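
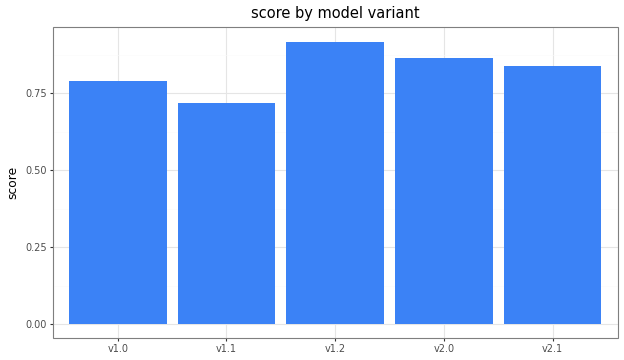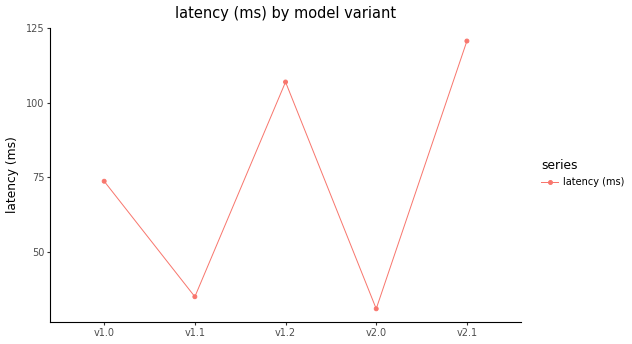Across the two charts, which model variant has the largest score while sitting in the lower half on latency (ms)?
v2.0

Chart 2 median latency (ms) ≈ 80; below-median model variants: v1.1, v2.0. Among those, v2.0 has the highest score (≈ 0.9).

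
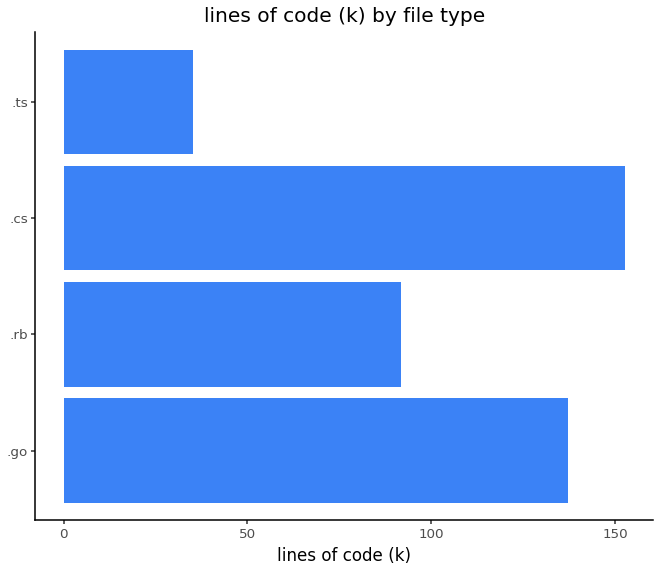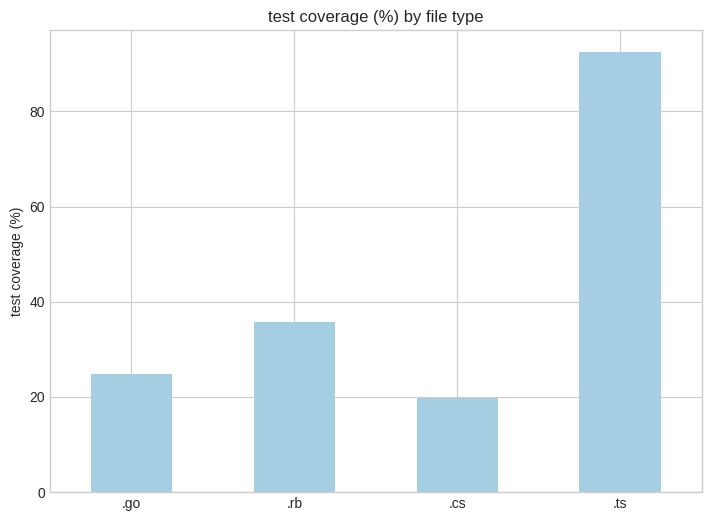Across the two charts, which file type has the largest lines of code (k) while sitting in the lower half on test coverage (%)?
Chart 2 median test coverage (%) ≈ 30; below-median file types: .go, .cs. Among those, .cs has the highest lines of code (k) (≈ 160).

.cs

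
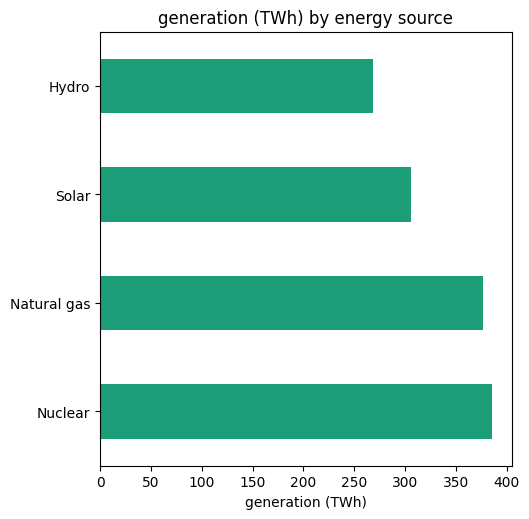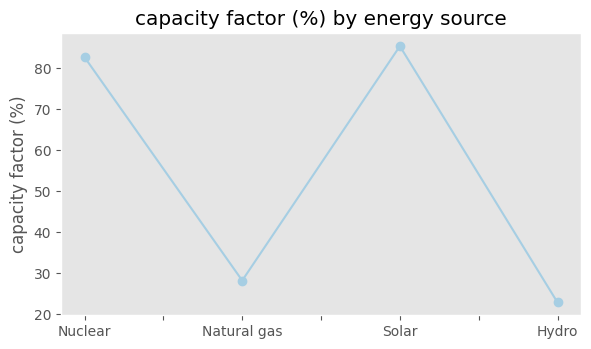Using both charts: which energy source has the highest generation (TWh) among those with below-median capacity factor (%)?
Chart 2 median capacity factor (%) ≈ 60; below-median energy sources: Natural gas, Hydro. Among those, Natural gas has the highest generation (TWh) (≈ 400).

Natural gas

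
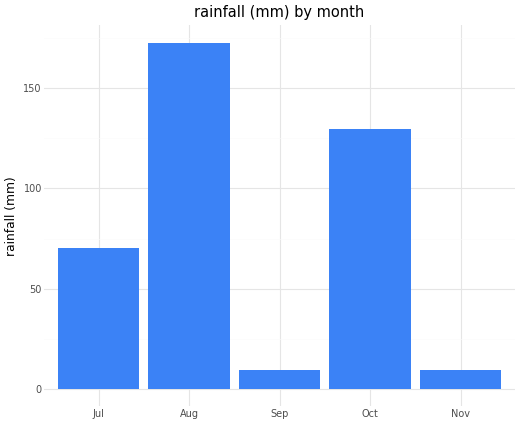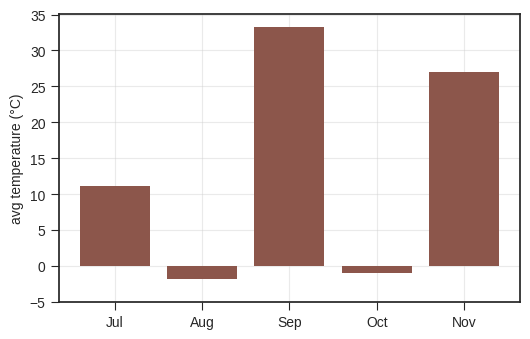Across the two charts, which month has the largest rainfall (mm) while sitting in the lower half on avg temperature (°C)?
Aug

Chart 2 median avg temperature (°C) ≈ 10; below-median months: Aug, Oct. Among those, Aug has the highest rainfall (mm) (≈ 180).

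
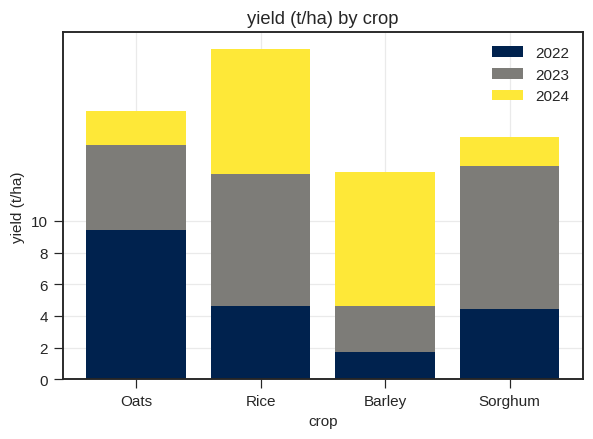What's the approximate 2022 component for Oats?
2022 top ≈ 10, bottom ≈ 0; segment ≈ 10.

≈ 10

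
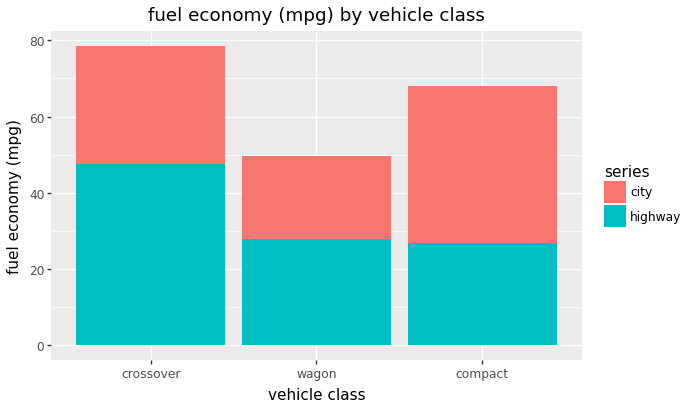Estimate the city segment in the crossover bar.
city top ≈ 80, bottom ≈ 50; segment ≈ 30.

≈ 30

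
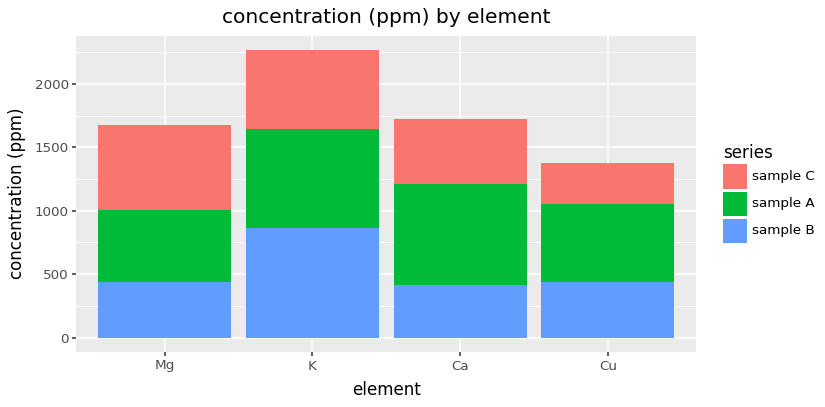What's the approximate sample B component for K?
sample B top ≈ 800, bottom ≈ 0; segment ≈ 800.

≈ 800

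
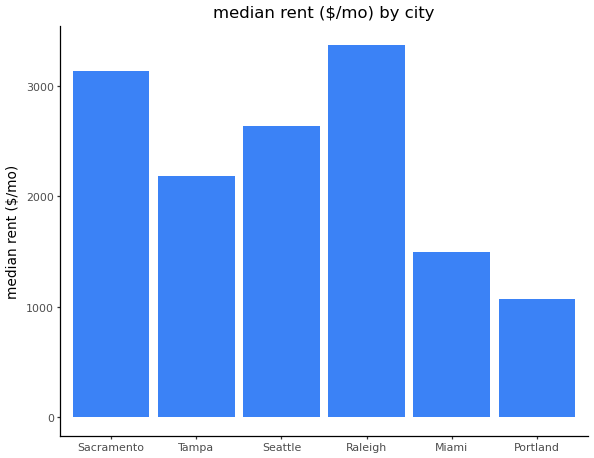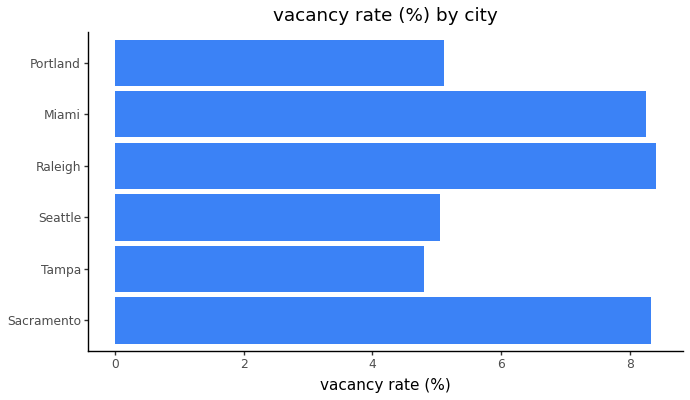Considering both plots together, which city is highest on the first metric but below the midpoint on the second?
Seattle

Chart 2 median vacancy rate (%) ≈ 7; below-median cities: Tampa, Seattle, Portland. Among those, Seattle has the highest median rent ($/mo) (≈ 2500).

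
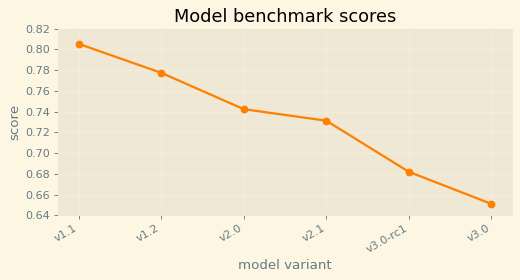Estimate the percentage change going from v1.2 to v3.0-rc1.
v1.2 ≈ 0.78, v3.0-rc1 ≈ 0.68; (0.68 − 0.78) / 0.78 ≈ -12.8%.

≈ -12.8%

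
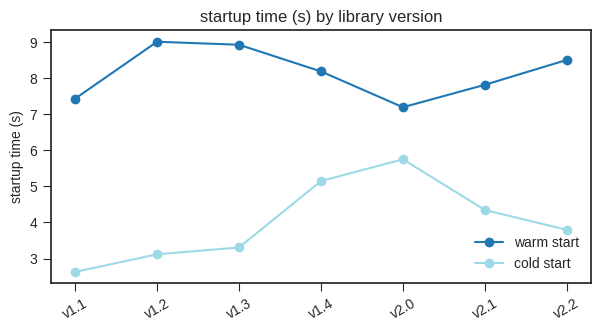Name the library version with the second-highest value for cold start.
Top 3 for cold start: v2.0 ≈ 6, v1.4 ≈ 5, v2.1 ≈ 4.

v1.4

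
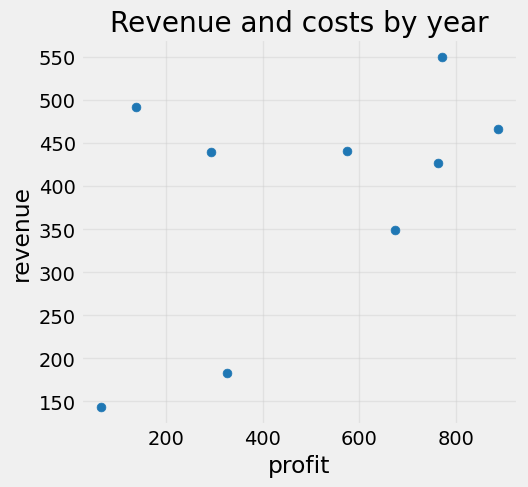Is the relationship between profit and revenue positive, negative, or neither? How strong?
positive, moderate

Points are positively correlated; moderate (|r| ≈ 0.5).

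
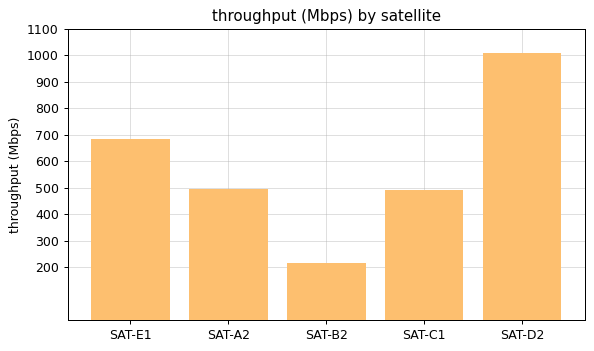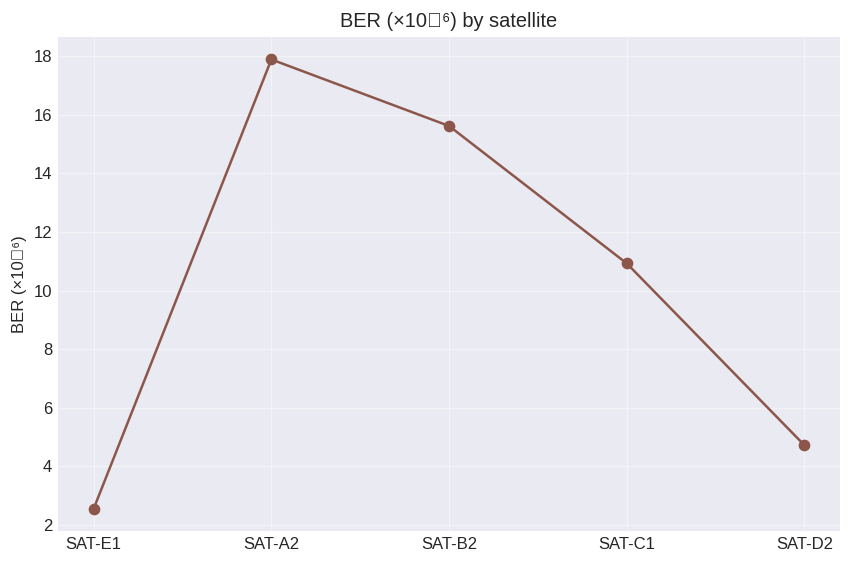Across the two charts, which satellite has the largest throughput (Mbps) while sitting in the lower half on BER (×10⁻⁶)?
SAT-D2

Chart 2 median BER (×10⁻⁶) ≈ 10; below-median satellites: SAT-E1, SAT-D2. Among those, SAT-D2 has the highest throughput (Mbps) (≈ 1000).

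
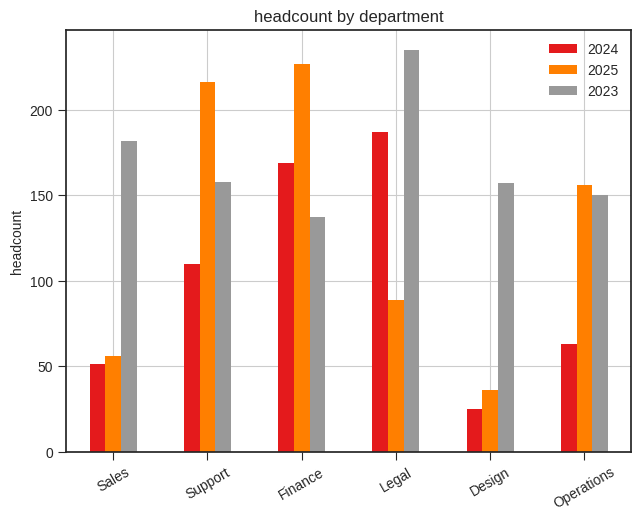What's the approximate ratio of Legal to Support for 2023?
≈ 1.5×

Legal ≈ 240, Support ≈ 160; 240/160 ≈ 1.5.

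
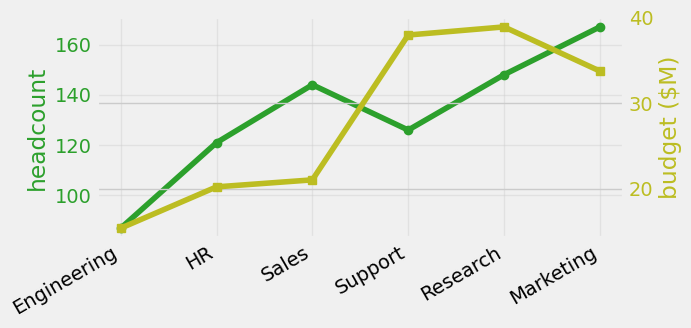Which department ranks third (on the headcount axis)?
Sales

Top 4 (on the headcount axis): Marketing ≈ 170, Research ≈ 150, Sales ≈ 140, Support ≈ 130.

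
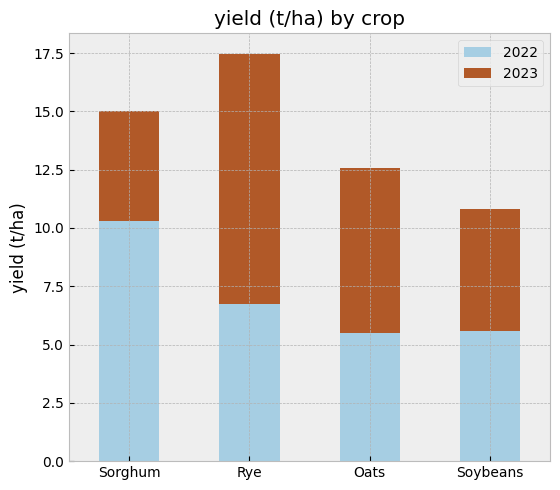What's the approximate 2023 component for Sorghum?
2023 top ≈ 14, bottom ≈ 10; segment ≈ 4.

≈ 4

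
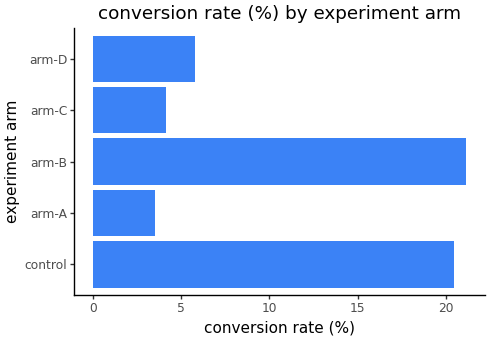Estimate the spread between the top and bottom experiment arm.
Max arm-B ≈ 22, min arm-A ≈ 4; range ≈ 18.

≈ 18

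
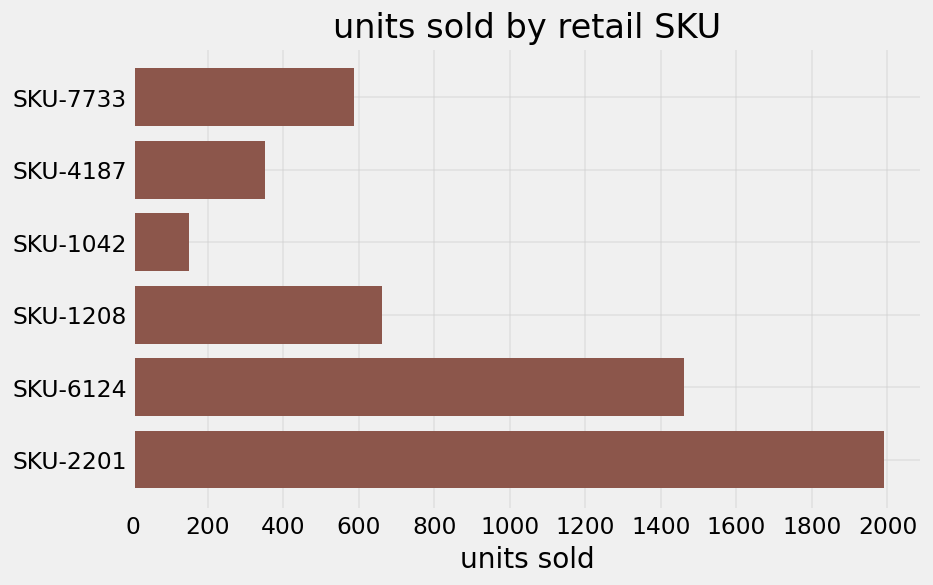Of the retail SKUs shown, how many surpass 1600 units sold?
1

Above 1600: SKU-2201.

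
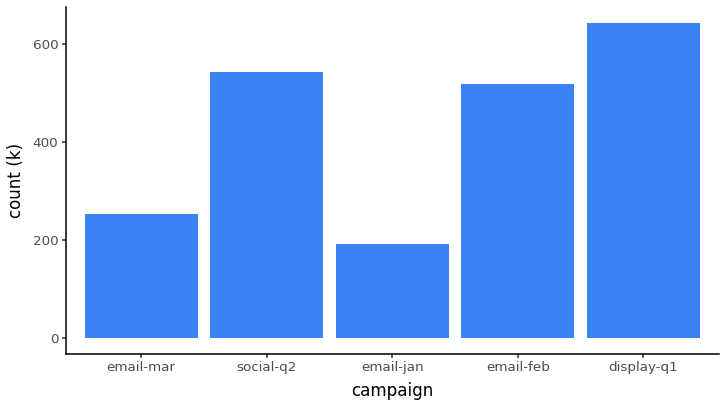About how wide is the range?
Max display-q1 ≈ 600, min email-jan ≈ 200; range ≈ 400.

≈ 400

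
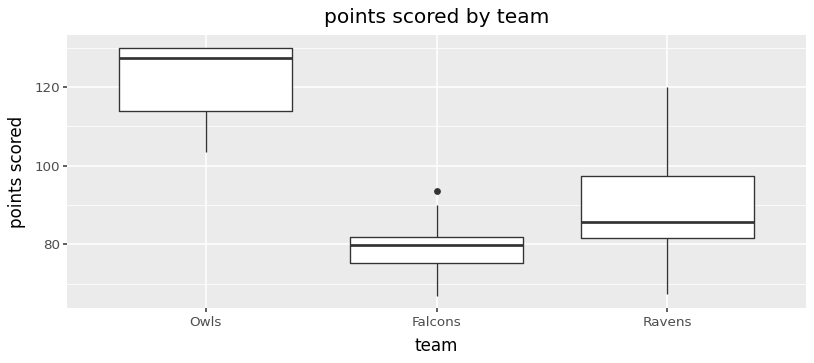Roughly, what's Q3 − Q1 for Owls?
≈ 15

Q3 ≈ 130, Q1 ≈ 115; IQR ≈ 15.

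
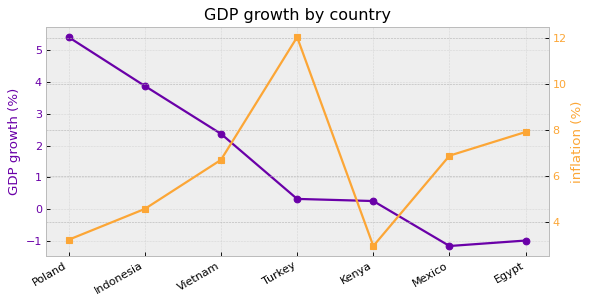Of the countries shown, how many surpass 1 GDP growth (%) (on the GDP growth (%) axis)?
Above 1: Poland, Indonesia, Vietnam.

3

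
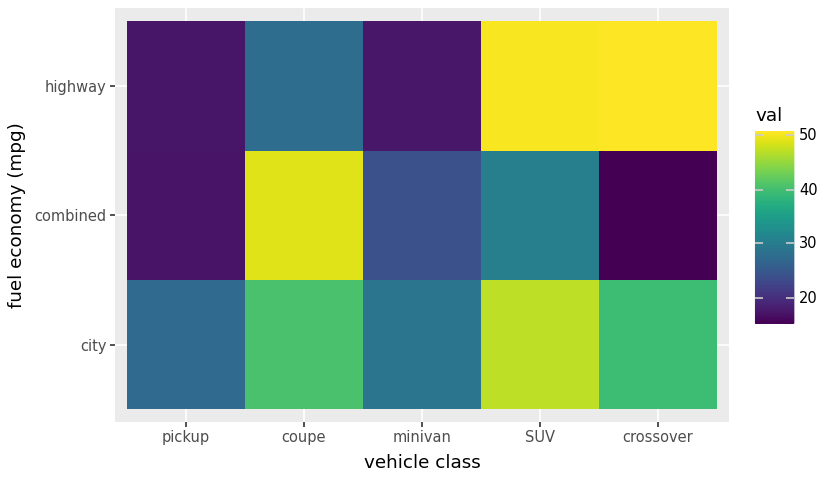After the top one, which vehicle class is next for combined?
Top 3 for combined: coupe ≈ 50, SUV ≈ 30, minivan ≈ 25.

SUV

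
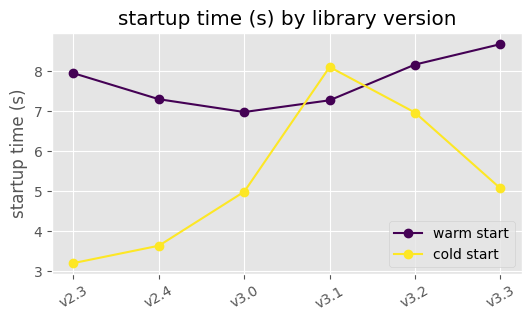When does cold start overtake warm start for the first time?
v3.1

v3.0: cold start ≈ 5.0 vs warm start ≈ 7.0 (not yet); v3.1: cold start ≈ 8.0 vs warm start ≈ 7.5 (first crossover).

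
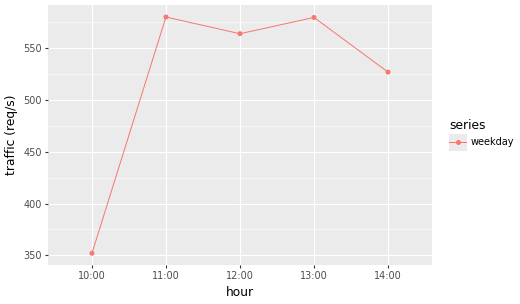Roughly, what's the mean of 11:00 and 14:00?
≈ 550

(580 + 520) / 2 ≈ 550.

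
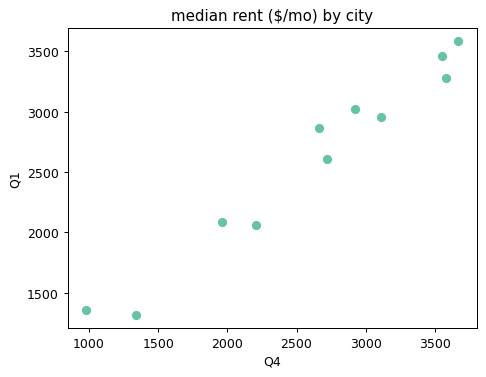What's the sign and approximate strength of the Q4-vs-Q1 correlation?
Points are positively correlated; strong (|r| ≈ 1.0).

positive, strong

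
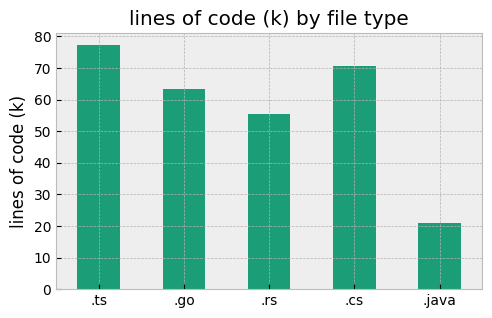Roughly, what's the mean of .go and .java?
(60 + 20) / 2 ≈ 40.

≈ 40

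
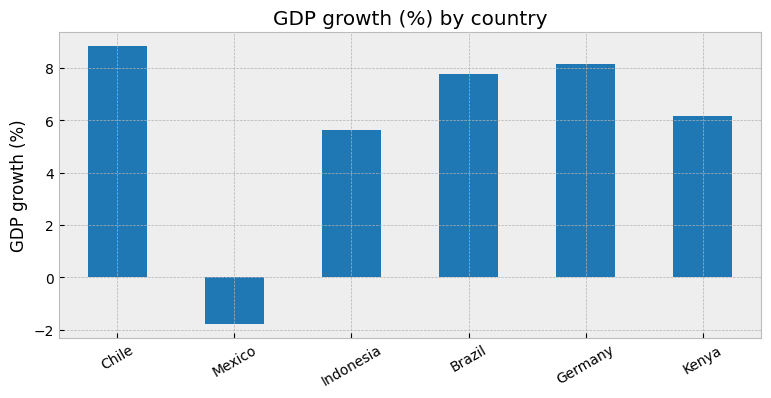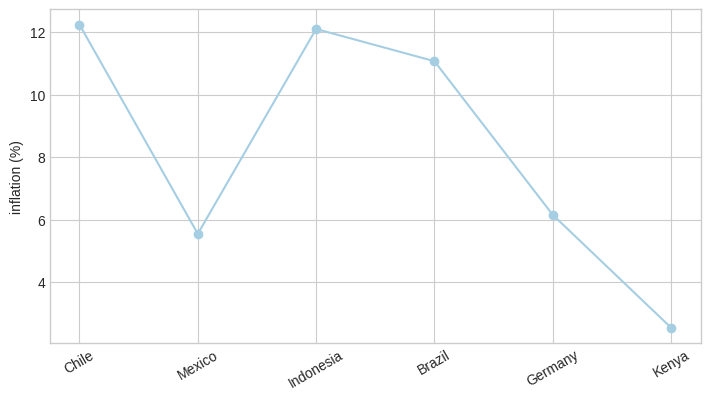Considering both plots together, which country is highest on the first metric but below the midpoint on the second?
Germany

Chart 2 median inflation (%) ≈ 8; below-median countries: Mexico, Germany, Kenya. Among those, Germany has the highest GDP growth (%) (≈ 8).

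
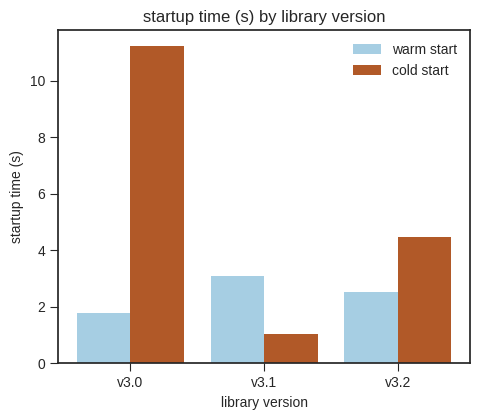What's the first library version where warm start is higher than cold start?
v3.0: warm start ≈ 2 vs cold start ≈ 11 (not yet); v3.1: warm start ≈ 3 vs cold start ≈ 1 (first crossover).

v3.1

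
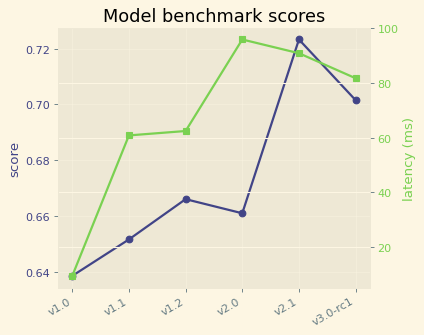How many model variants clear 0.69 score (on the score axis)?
2

Above 0.69: v2.1, v3.0-rc1.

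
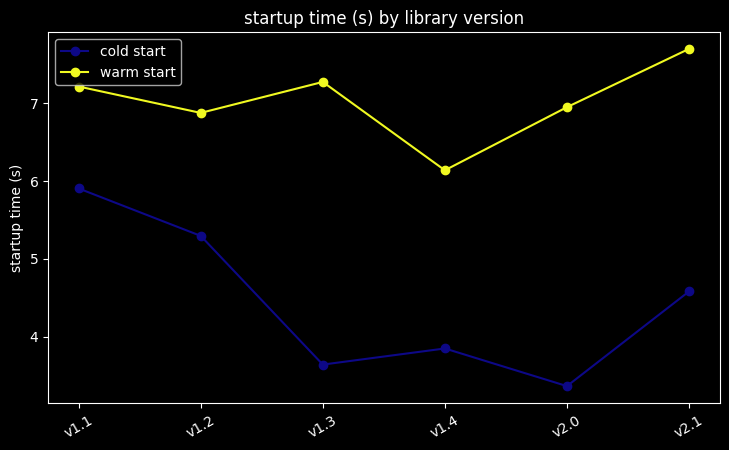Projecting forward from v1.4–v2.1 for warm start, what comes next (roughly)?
Last three: 6.0, 7.0, 7.5 → slope ≈ 0.75/step → next ≈ 8.25.

≈ 8.25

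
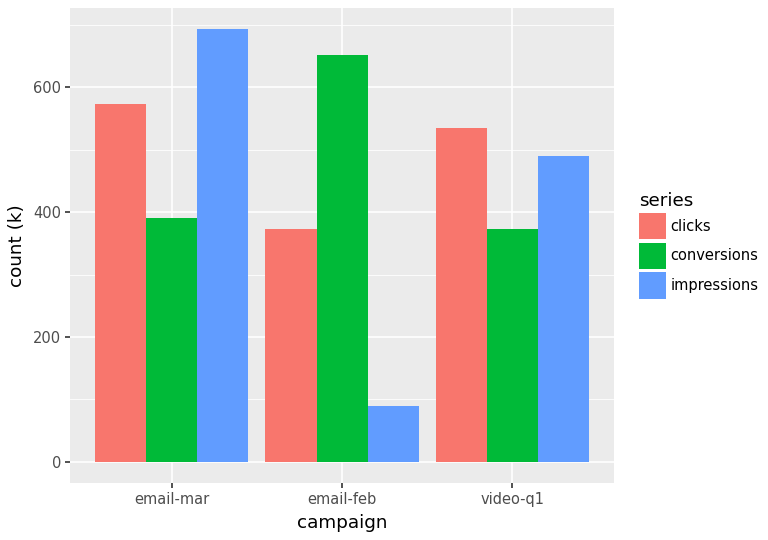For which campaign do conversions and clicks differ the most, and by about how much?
email-feb: conversions ≈ 700, clicks ≈ 400 → gap ≈ 300. Next-largest (email-mar) is only ≈ 200.

email-feb, ≈ 300 k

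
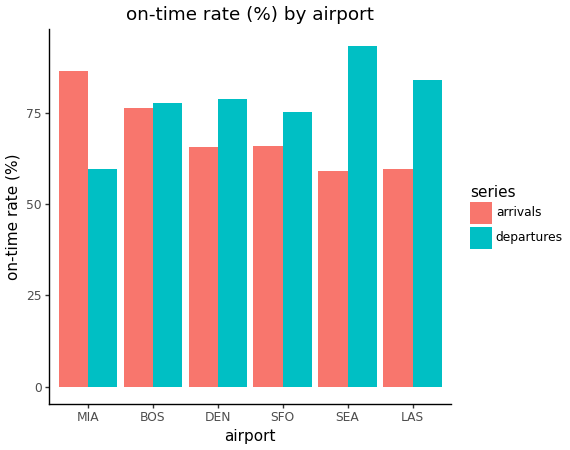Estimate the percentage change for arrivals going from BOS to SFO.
≈ -12.5%

BOS ≈ 80, SFO ≈ 70; (70 − 80) / 80 ≈ -12.5%.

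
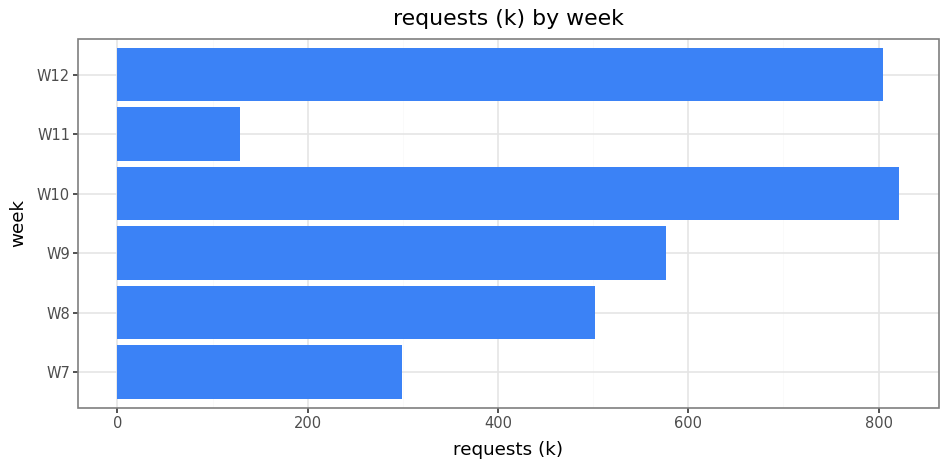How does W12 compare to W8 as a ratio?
≈ 1.6×

W12 ≈ 800, W8 ≈ 500; 800/500 ≈ 1.6.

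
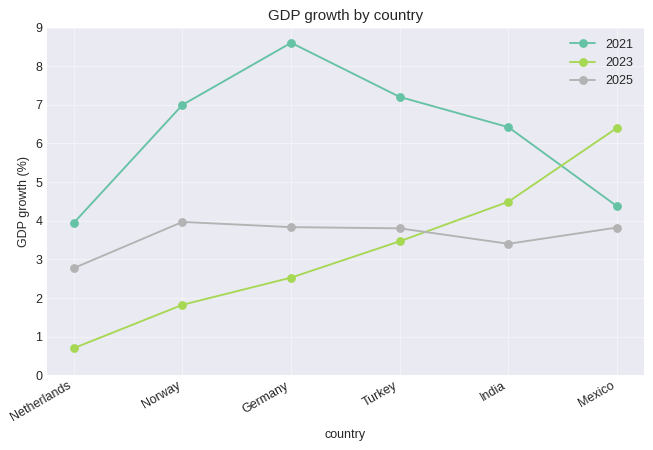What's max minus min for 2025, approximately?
Max Norway ≈ 4, min Netherlands ≈ 3; range ≈ 1.

≈ 1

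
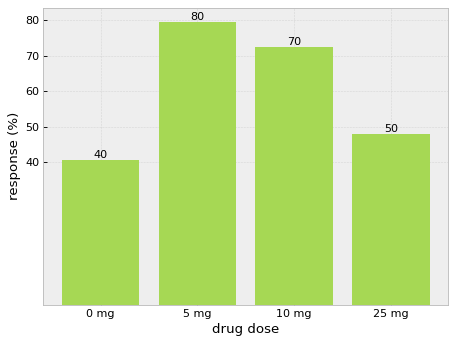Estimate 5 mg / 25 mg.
≈ 1.6×

5 mg ≈ 80, 25 mg ≈ 50; 80/50 ≈ 1.6.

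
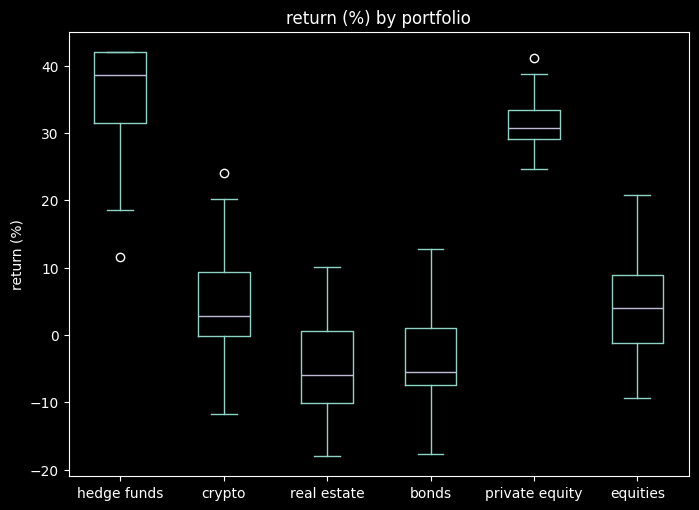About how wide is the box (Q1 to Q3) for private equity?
Q3 ≈ 35, Q1 ≈ 30; IQR ≈ 5.

≈ 5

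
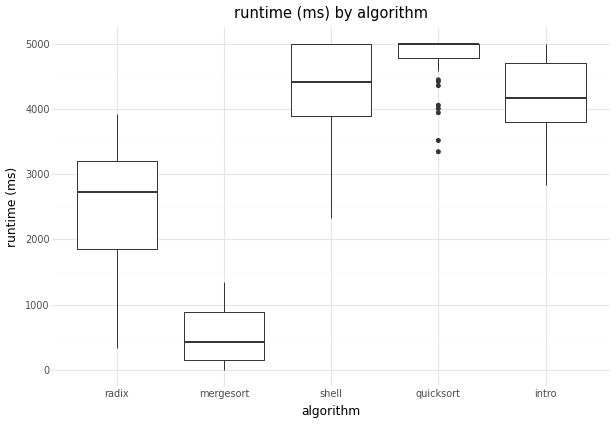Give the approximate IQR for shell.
≈ 1000

Q3 ≈ 5000, Q1 ≈ 4000; IQR ≈ 1000.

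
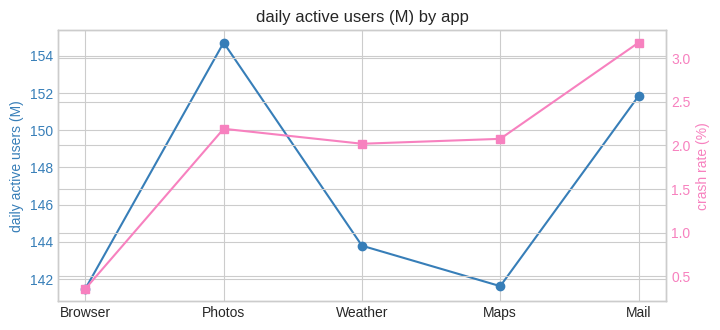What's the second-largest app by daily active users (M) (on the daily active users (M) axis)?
Mail

Top 3 (on the daily active users (M) axis): Photos ≈ 154, Mail ≈ 152, Weather ≈ 144.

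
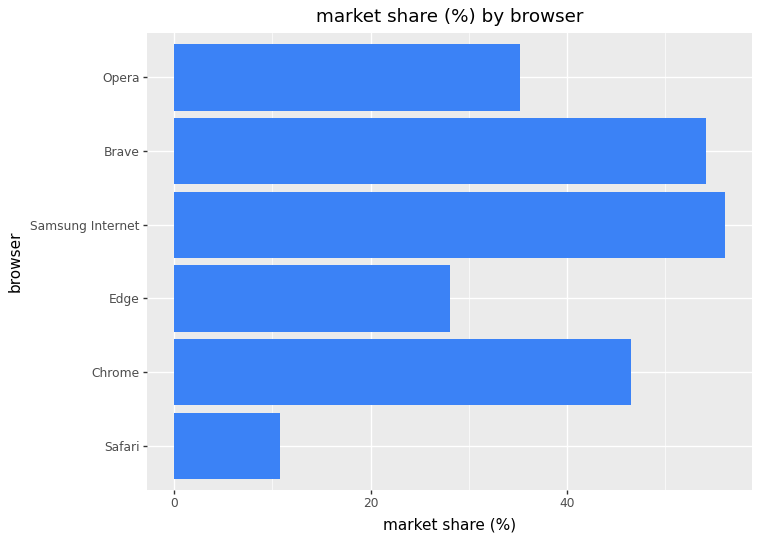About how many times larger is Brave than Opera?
Brave ≈ 55, Opera ≈ 35; 55/35 ≈ 1.57.

≈ 1.57×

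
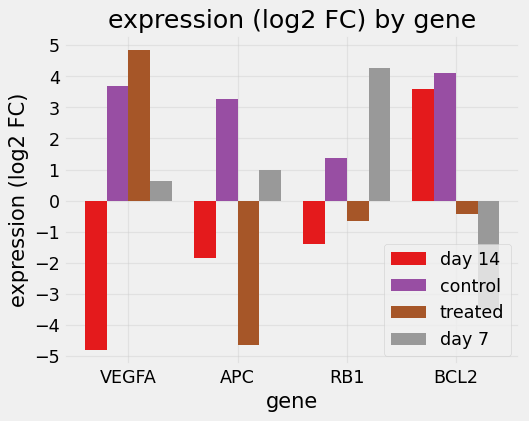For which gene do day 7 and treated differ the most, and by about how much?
APC, ≈ 6 log2 FC

APC: day 7 ≈ 1, treated ≈ -5 → gap ≈ 6. Next-largest (RB1) is only ≈ 5.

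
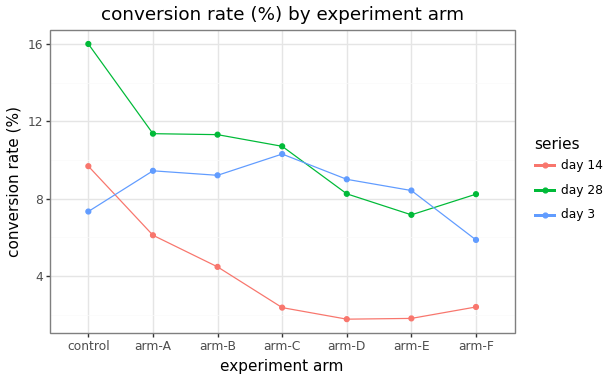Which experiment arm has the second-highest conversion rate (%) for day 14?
arm-A

Top 3 for day 14: control ≈ 10, arm-A ≈ 6, arm-B ≈ 4.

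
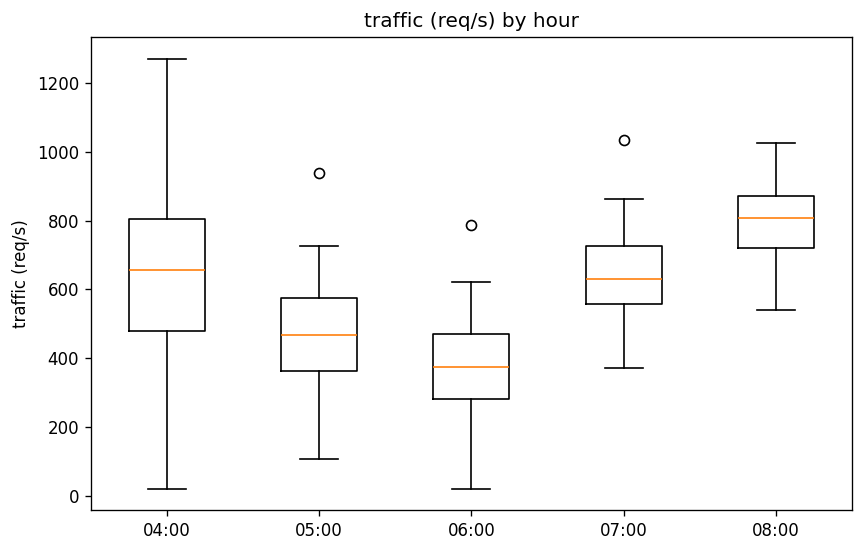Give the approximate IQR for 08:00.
≈ 150

Q3 ≈ 850, Q1 ≈ 700; IQR ≈ 150.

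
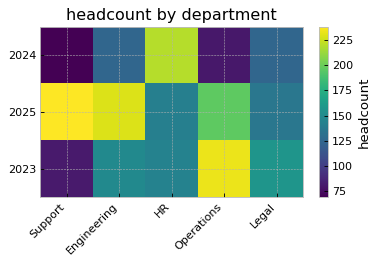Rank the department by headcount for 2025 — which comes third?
Top 4 for 2025: Support ≈ 240, Engineering ≈ 220, Operations ≈ 200, HR ≈ 140.

Operations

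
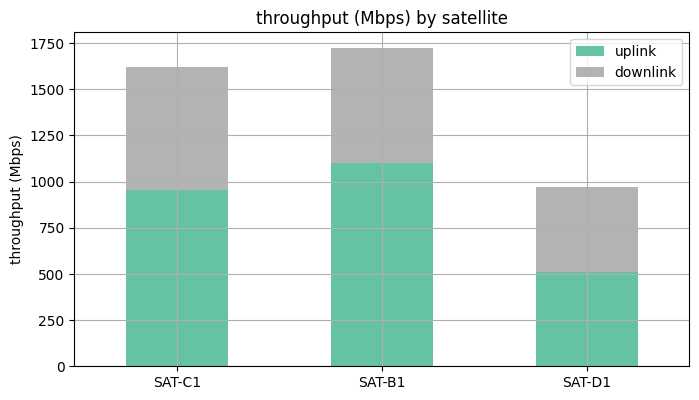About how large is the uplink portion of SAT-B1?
≈ 1200

uplink top ≈ 1200, bottom ≈ 0; segment ≈ 1200.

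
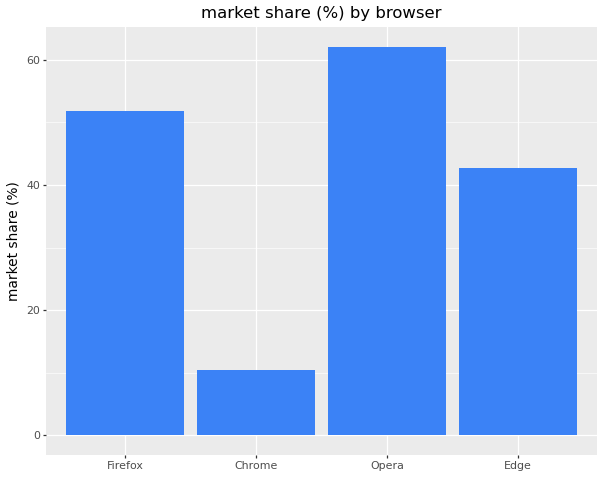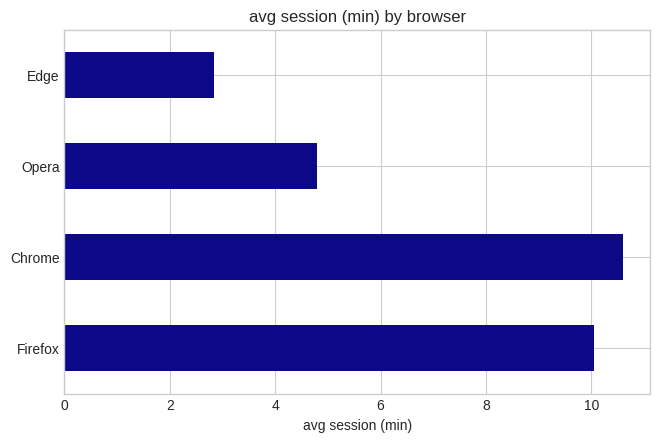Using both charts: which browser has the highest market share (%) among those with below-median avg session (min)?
Chart 2 median avg session (min) ≈ 7; below-median browsers: Opera, Edge. Among those, Opera has the highest market share (%) (≈ 60).

Opera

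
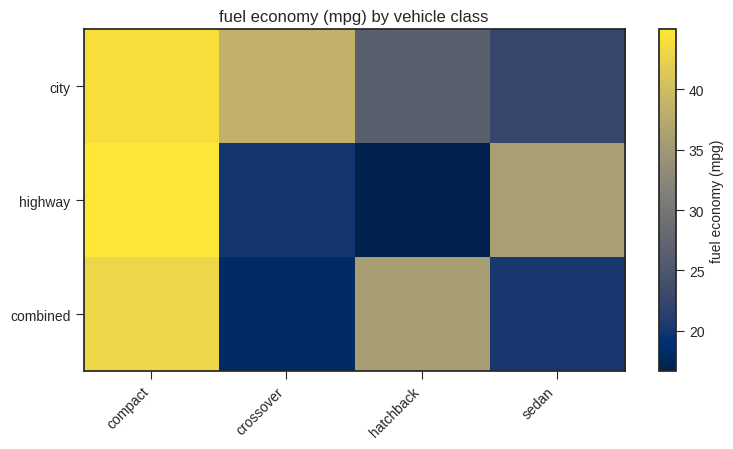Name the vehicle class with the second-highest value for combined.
hatchback

Top 3 for combined: compact ≈ 45, hatchback ≈ 35, sedan ≈ 20.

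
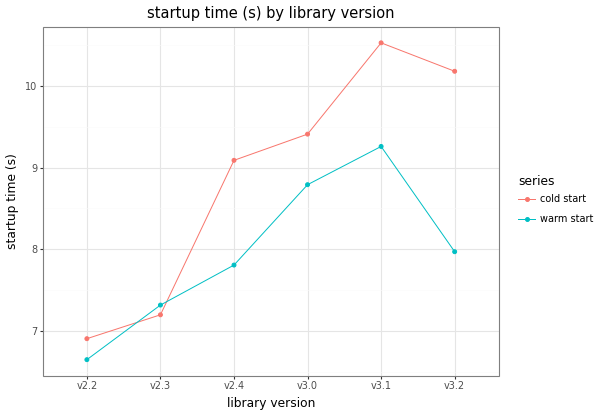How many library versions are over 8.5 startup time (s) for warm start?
2

Above 8.5: v3.0, v3.1.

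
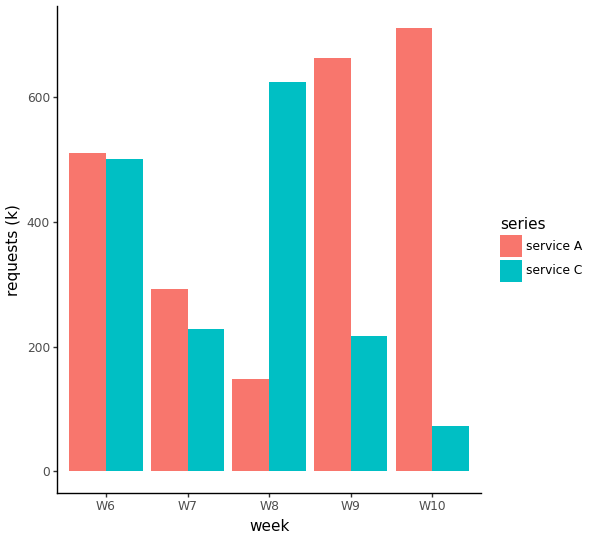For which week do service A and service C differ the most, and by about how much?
W10: service A ≈ 700, service C ≈ 100 → gap ≈ 600. Next-largest (W8) is only ≈ 500.

W10, ≈ 600 k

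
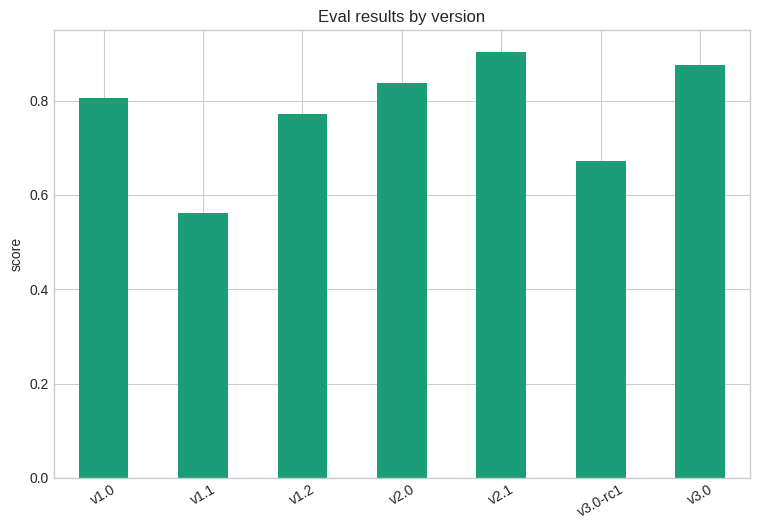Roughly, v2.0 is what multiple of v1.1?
≈ 1.33×

v2.0 ≈ 0.8, v1.1 ≈ 0.6; 0.8/0.6 ≈ 1.33.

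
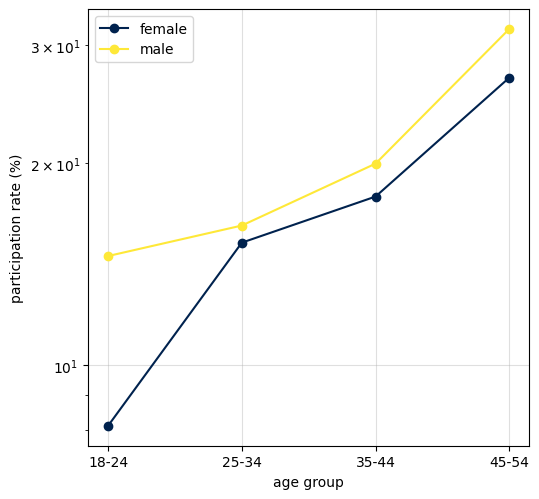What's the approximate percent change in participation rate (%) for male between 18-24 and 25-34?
18-24 ≈ 14, 25-34 ≈ 16; (16 − 14) / 14 ≈ +14.3%.

≈ +14.3%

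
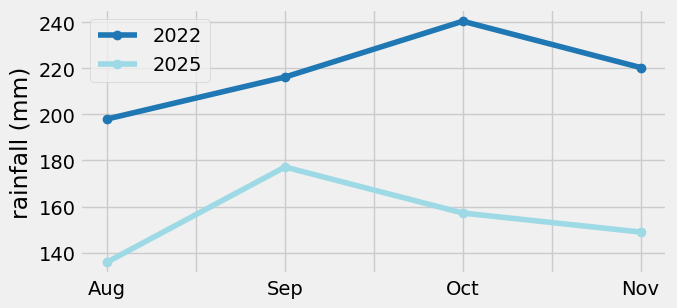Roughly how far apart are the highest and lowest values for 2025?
Max Sep ≈ 180, min Aug ≈ 140; range ≈ 40.

≈ 40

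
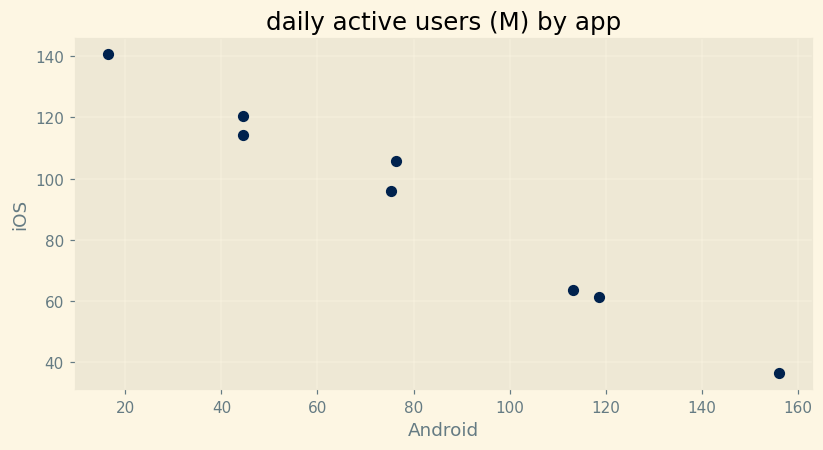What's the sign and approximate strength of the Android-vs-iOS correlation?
negative, strong

Points are negatively correlated; strong (|r| ≈ 1.0).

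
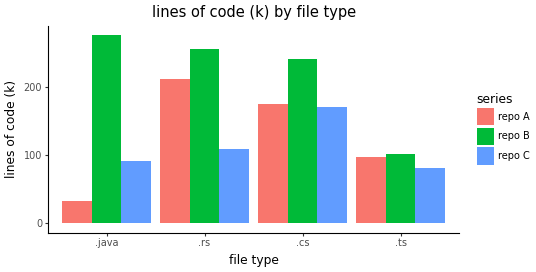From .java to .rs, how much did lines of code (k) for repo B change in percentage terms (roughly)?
.java ≈ 275, .rs ≈ 250; (250 − 275) / 275 ≈ -9.1%.

≈ -9.1%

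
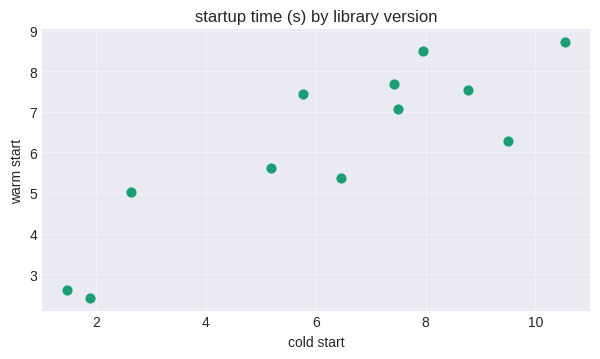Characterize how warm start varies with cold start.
Points are positively correlated; strong (|r| ≈ 0.9).

positive, strong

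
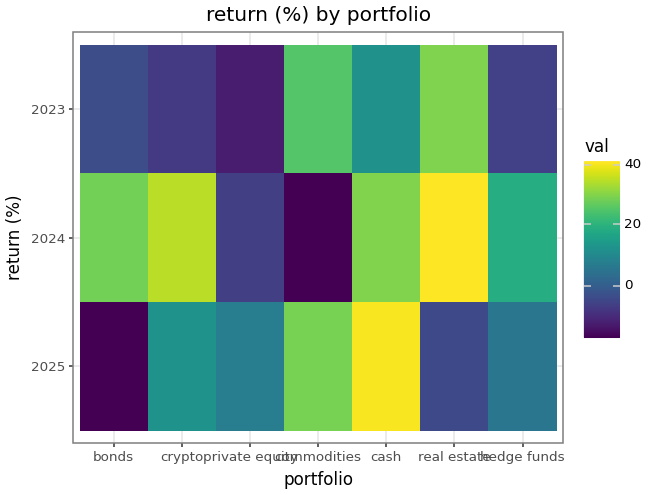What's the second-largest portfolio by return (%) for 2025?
Top 3 for 2025: cash ≈ 40, commodities ≈ 30, crypto ≈ 10.

commodities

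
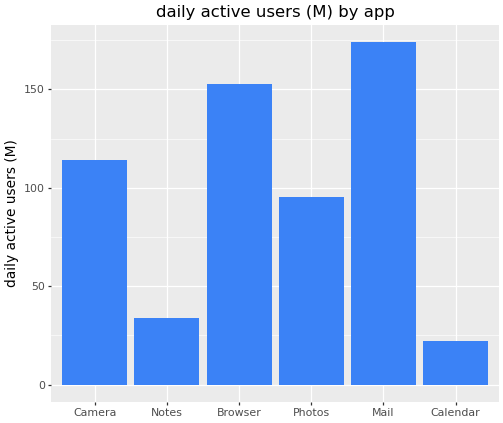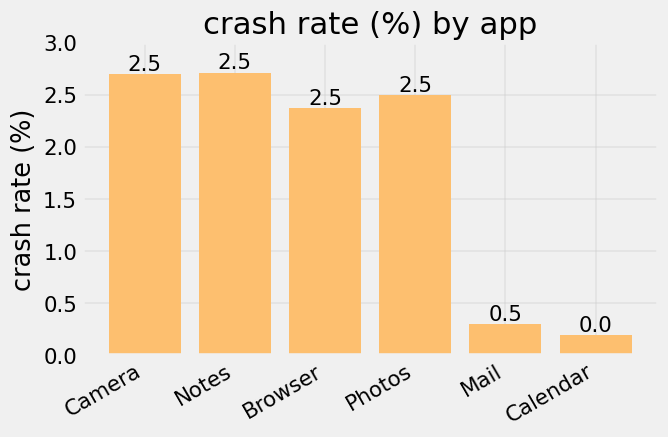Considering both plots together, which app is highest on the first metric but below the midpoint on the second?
Chart 2 median crash rate (%) ≈ 2.5; below-median apps: Browser, Mail, Calendar. Among those, Mail has the highest daily active users (M) (≈ 180).

Mail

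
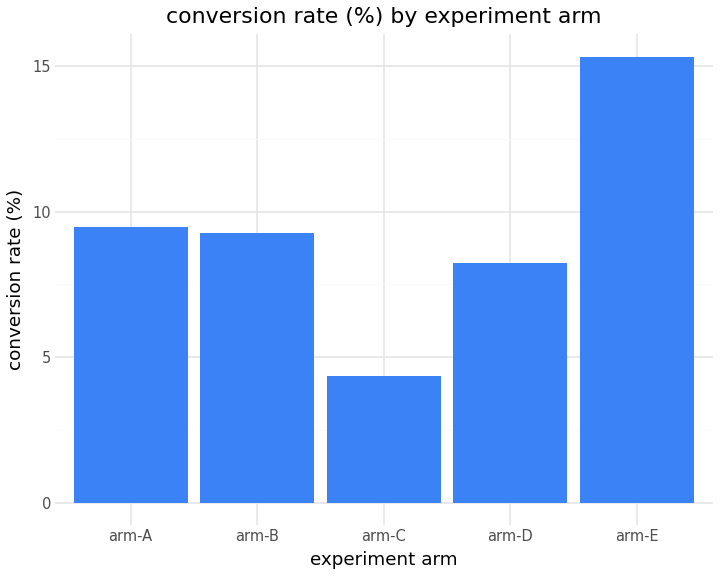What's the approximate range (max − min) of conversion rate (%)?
≈ 12

Max arm-E ≈ 16, min arm-C ≈ 4; range ≈ 12.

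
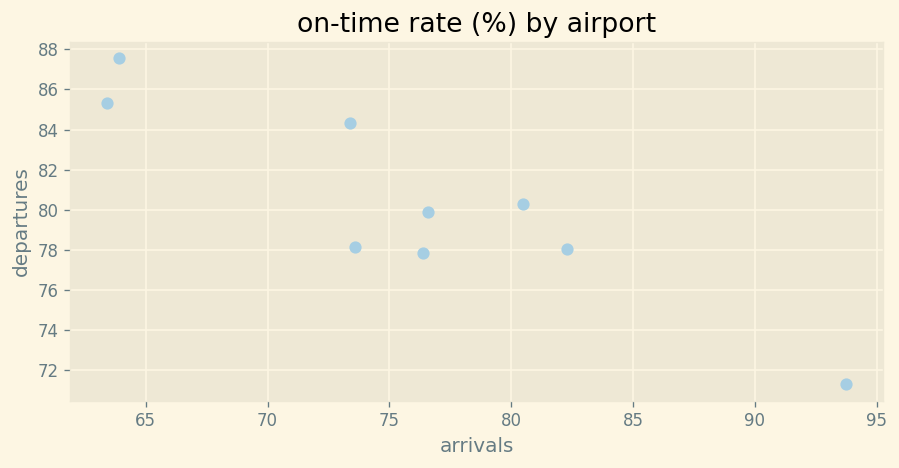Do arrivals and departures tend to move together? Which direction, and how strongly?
Points are negatively correlated; strong (|r| ≈ 0.9).

negative, strong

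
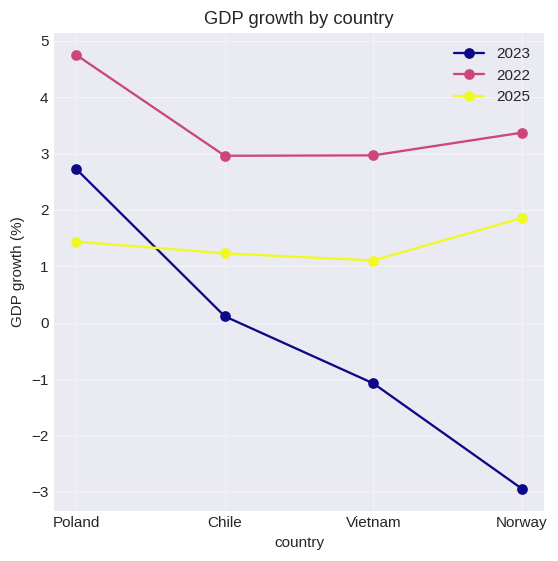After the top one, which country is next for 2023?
Top 3 for 2023: Poland ≈ 3, Chile ≈ 0, Vietnam ≈ -1.

Chile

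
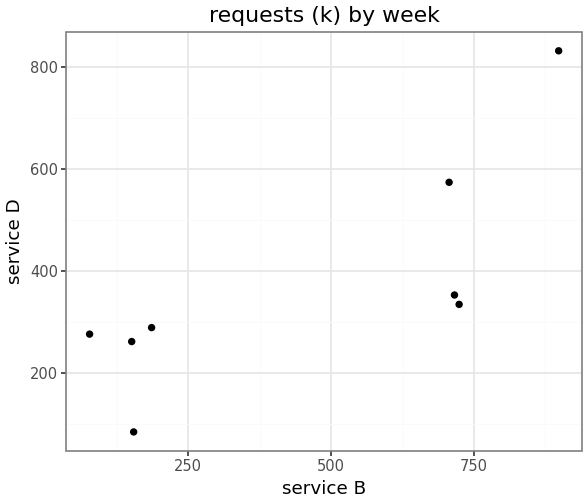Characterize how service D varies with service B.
positive, strong

Points are positively correlated; strong (|r| ≈ 0.8).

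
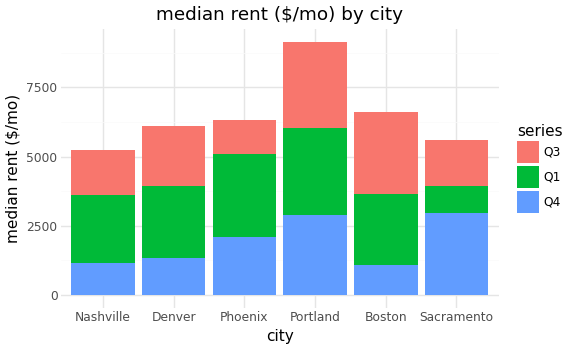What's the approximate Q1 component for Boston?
≈ 3000

Q1 top ≈ 4000, bottom ≈ 1000; segment ≈ 3000.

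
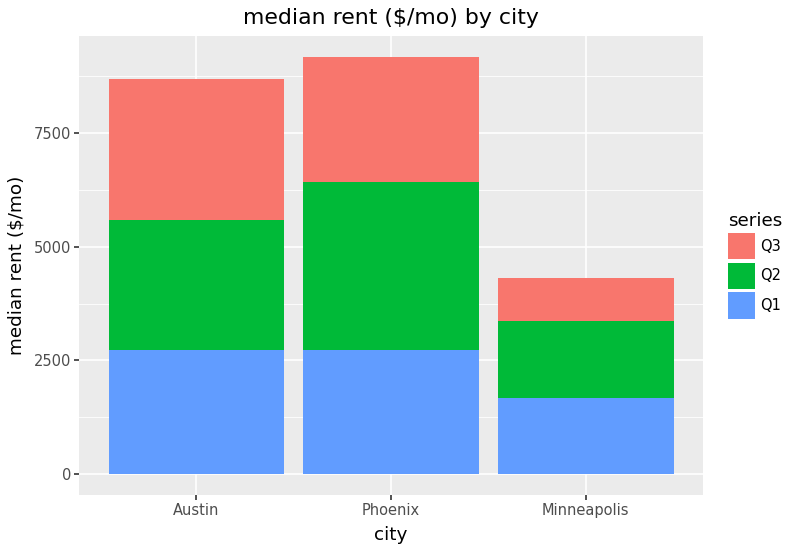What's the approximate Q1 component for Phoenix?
Q1 top ≈ 3000, bottom ≈ 0; segment ≈ 3000.

≈ 3000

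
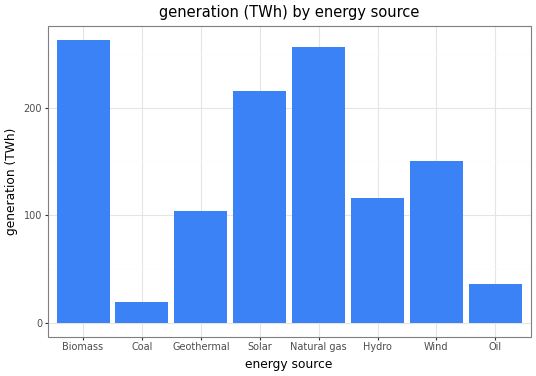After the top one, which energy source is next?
Natural gas

Top 3: Biomass ≈ 275, Natural gas ≈ 250, Solar ≈ 225.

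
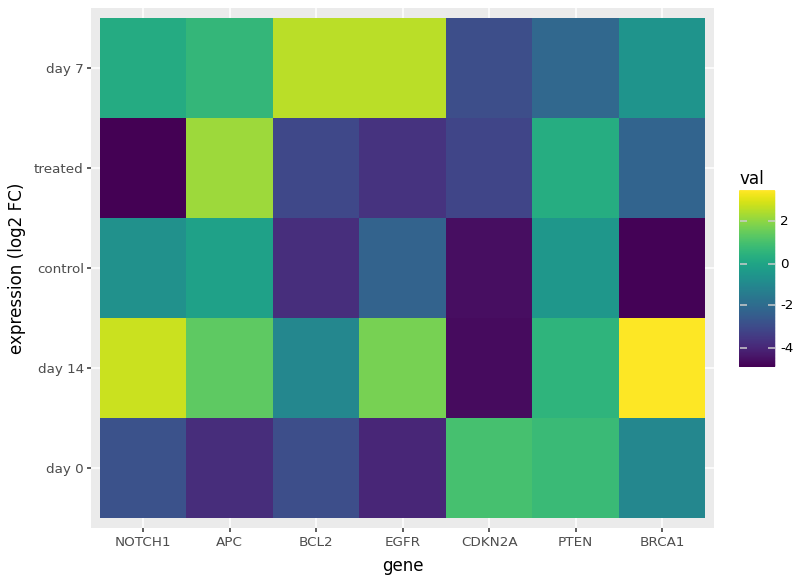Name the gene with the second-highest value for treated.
Top 3 for treated: APC ≈ 2, PTEN ≈ 0, BRCA1 ≈ -2.

PTEN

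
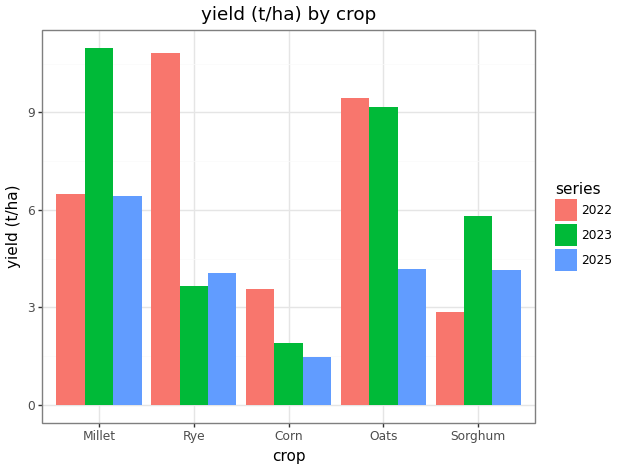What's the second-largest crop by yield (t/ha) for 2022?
Top 3 for 2022: Rye ≈ 11, Oats ≈ 9, Millet ≈ 6.

Oats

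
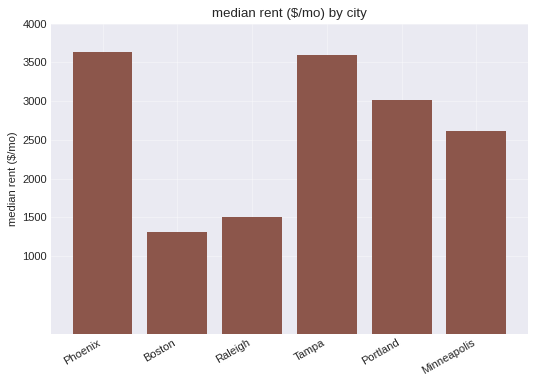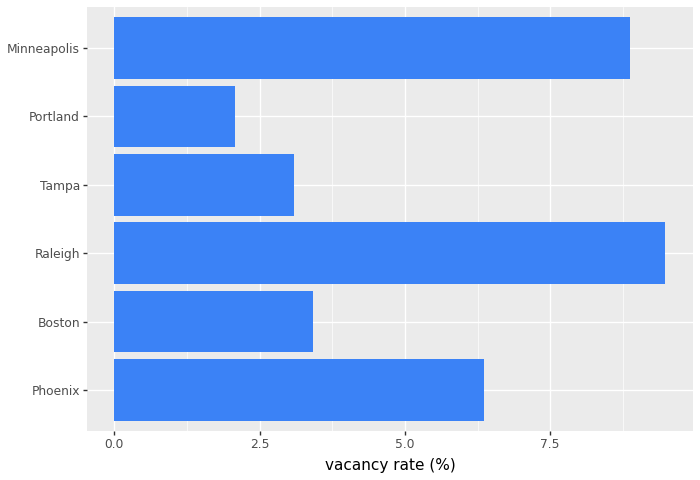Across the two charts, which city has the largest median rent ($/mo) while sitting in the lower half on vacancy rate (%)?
Chart 2 median vacancy rate (%) ≈ 5; below-median cities: Boston, Tampa, Portland. Among those, Tampa has the highest median rent ($/mo) (≈ 3500).

Tampa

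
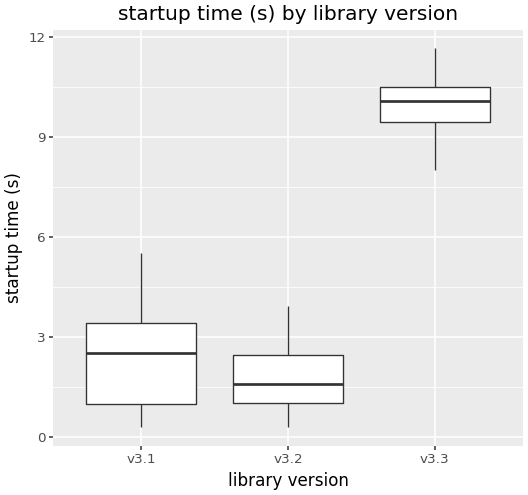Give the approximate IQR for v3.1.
Q3 ≈ 3, Q1 ≈ 1; IQR ≈ 2.

≈ 2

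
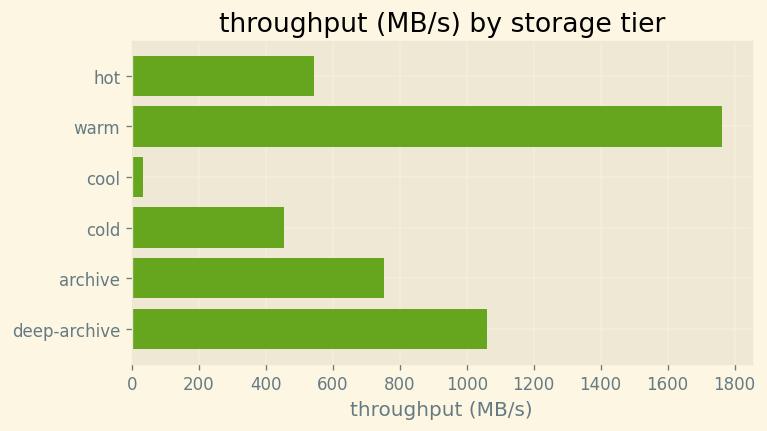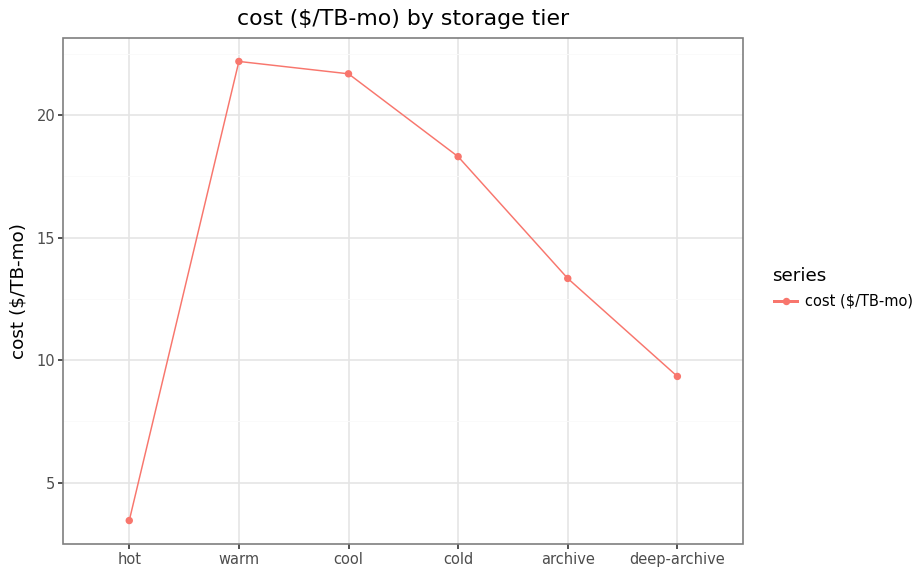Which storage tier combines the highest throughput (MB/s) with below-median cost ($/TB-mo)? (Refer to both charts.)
deep-archive

Chart 2 median cost ($/TB-mo) ≈ 15; below-median storage tiers: hot, archive, deep-archive. Among those, deep-archive has the highest throughput (MB/s) (≈ 1000).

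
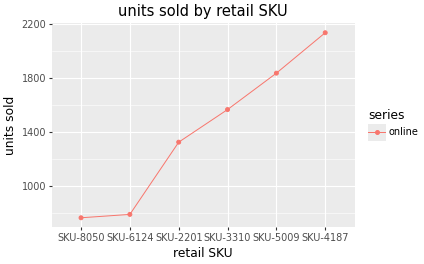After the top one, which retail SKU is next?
Top 3: SKU-4187 ≈ 2200, SKU-5009 ≈ 1800, SKU-3310 ≈ 1600.

SKU-5009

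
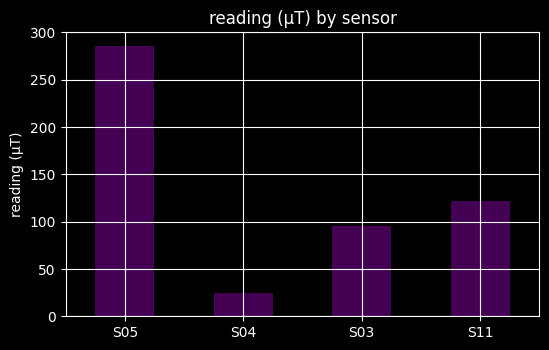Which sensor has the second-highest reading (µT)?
S11

Top 3: S05 ≈ 275, S11 ≈ 125, S03 ≈ 100.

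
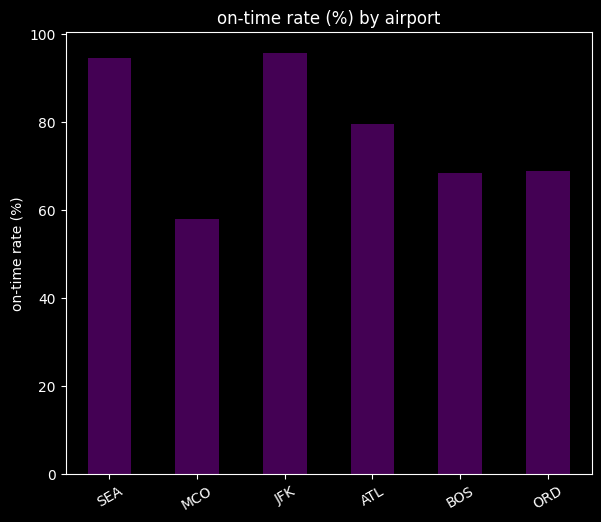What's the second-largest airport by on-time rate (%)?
Top 3: JFK ≈ 100, SEA ≈ 90, ATL ≈ 80.

SEA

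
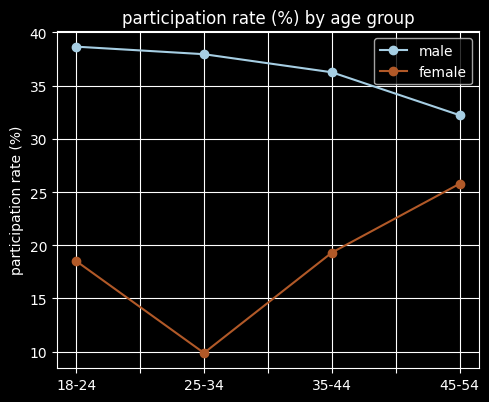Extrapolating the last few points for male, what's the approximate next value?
≈ 25

Last three: 40, 35, 30 → slope ≈ -5/step → next ≈ 25.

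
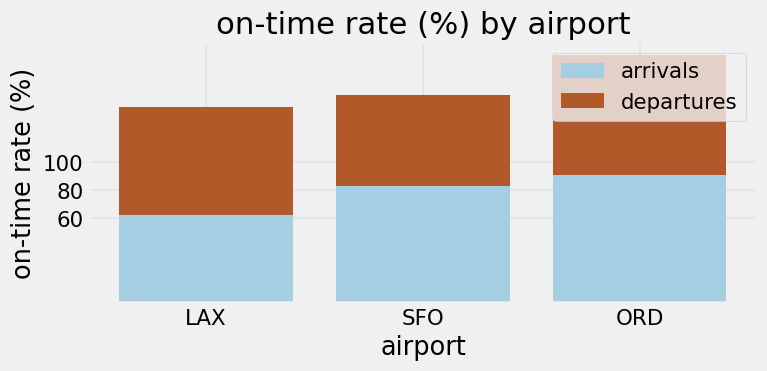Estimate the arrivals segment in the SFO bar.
arrivals top ≈ 80, bottom ≈ 0; segment ≈ 80.

≈ 80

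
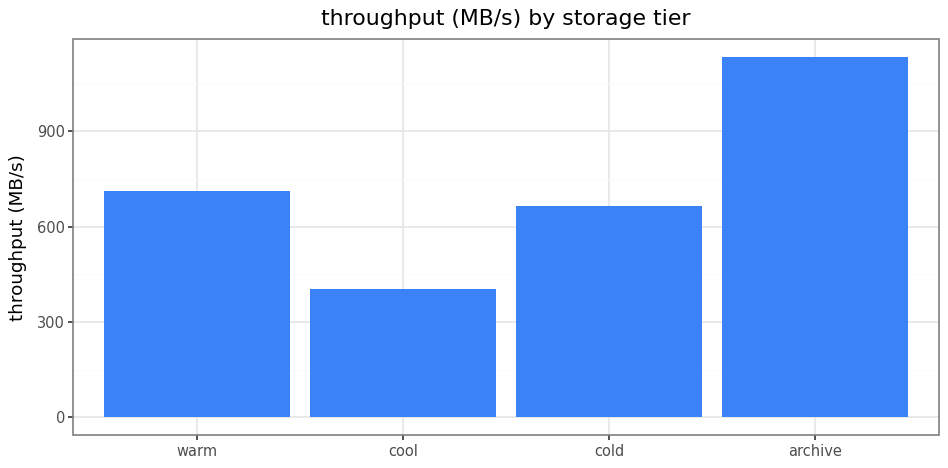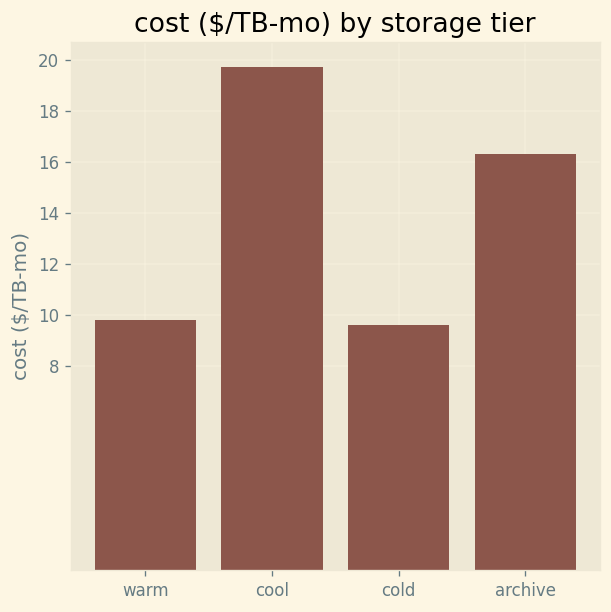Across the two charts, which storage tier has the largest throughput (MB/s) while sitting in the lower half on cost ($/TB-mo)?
Chart 2 median cost ($/TB-mo) ≈ 14; below-median storage tiers: warm, cold. Among those, warm has the highest throughput (MB/s) (≈ 800).

warm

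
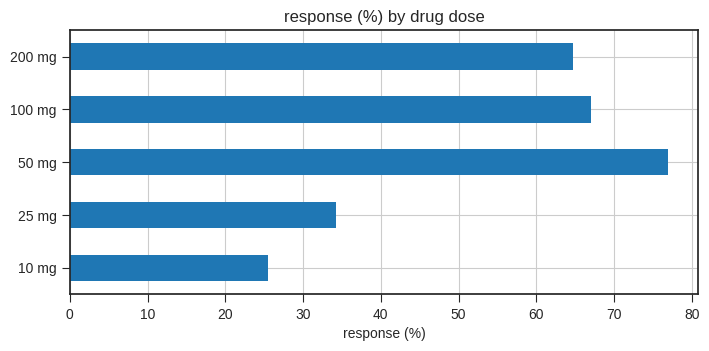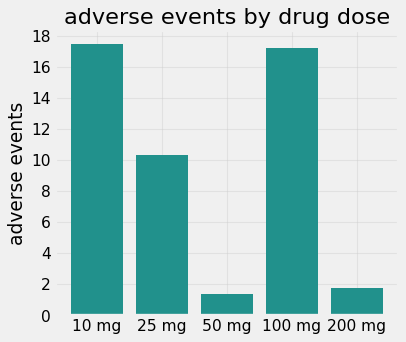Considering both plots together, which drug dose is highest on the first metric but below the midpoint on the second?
50 mg

Chart 2 median adverse events ≈ 10; below-median drug doses: 50 mg, 200 mg. Among those, 50 mg has the highest response (%) (≈ 80).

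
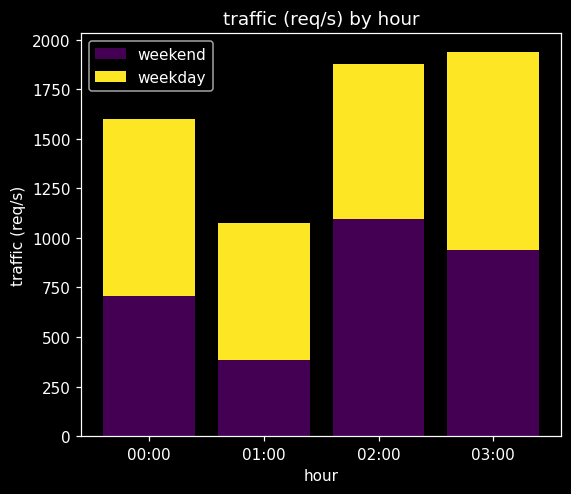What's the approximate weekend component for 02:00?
≈ 1000

weekend top ≈ 1000, bottom ≈ 0; segment ≈ 1000.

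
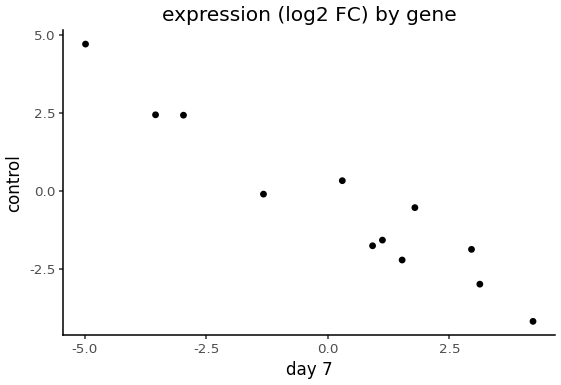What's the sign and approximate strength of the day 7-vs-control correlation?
Points are negatively correlated; strong (|r| ≈ 1.0).

negative, strong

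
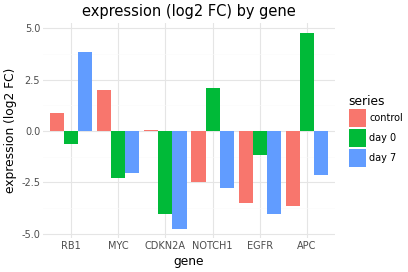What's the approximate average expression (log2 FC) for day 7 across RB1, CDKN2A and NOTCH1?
(4 + -5 + -3) / 3 ≈ -1.

≈ -1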